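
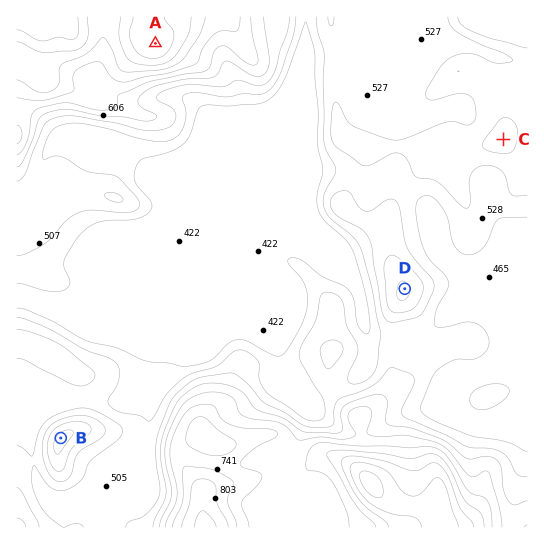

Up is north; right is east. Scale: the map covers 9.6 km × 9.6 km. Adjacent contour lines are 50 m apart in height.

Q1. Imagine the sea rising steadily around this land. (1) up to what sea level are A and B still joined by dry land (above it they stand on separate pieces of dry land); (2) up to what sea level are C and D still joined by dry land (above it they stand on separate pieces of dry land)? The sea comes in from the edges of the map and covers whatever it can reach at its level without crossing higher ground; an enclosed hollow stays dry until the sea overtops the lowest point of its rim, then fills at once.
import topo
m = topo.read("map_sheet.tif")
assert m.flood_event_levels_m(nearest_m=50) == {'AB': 450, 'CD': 550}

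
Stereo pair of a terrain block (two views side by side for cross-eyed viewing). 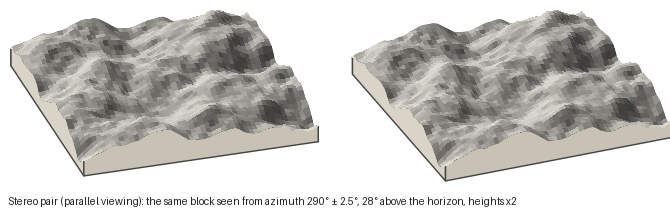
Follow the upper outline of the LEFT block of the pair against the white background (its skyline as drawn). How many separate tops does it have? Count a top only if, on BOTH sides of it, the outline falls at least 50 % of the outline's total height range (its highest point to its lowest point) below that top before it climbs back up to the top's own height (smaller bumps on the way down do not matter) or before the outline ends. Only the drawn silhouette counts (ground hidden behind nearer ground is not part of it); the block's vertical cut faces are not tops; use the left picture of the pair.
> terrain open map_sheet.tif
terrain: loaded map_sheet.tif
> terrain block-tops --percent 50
0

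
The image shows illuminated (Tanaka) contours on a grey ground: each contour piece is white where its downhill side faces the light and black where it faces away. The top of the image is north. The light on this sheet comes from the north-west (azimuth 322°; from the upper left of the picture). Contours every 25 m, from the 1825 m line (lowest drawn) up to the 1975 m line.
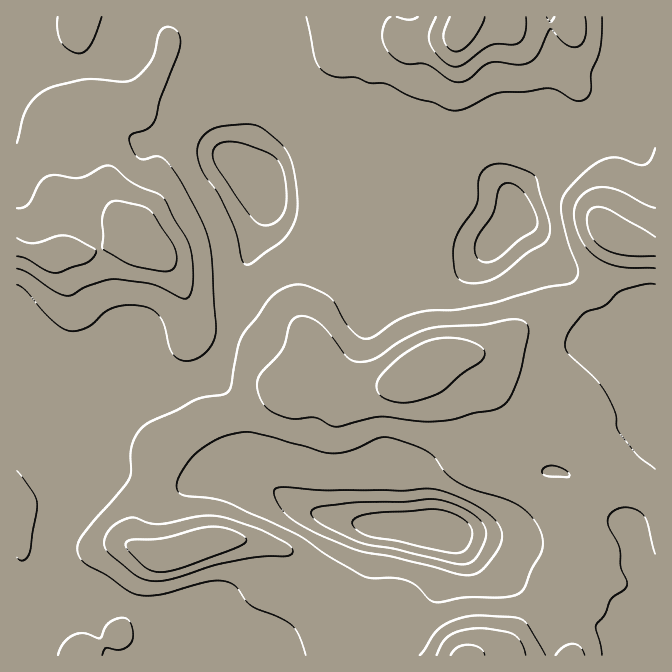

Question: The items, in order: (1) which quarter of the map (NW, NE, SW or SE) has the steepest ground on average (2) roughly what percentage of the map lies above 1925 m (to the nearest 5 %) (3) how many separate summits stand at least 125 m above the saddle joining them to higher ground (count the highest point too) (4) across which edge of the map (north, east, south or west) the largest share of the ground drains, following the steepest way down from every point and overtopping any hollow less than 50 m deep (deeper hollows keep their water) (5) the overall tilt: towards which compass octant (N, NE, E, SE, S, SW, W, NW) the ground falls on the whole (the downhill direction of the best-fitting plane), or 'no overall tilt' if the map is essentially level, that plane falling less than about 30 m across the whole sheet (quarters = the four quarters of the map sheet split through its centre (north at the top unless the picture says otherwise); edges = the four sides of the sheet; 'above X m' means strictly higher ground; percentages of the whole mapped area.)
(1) The steepest ground, on average, is in the south-east quarter.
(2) Ground above 1925 m makes up about 15 % of the sheet.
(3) Counting only tops that stand 125 m proud, the map has 1 summit.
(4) The largest share of the runoff leaves by the northern edge.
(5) On the whole the map has no overall tilt.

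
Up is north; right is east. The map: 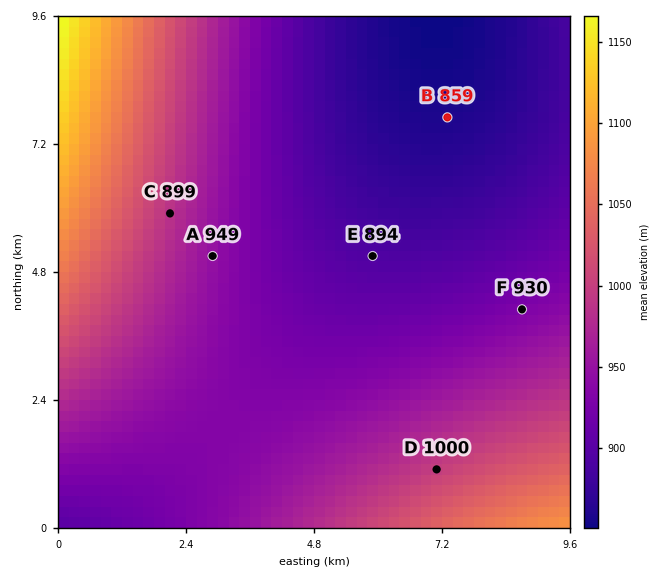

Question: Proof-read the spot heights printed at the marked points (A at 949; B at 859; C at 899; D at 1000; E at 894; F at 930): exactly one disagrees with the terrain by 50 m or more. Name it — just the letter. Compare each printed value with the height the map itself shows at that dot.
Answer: C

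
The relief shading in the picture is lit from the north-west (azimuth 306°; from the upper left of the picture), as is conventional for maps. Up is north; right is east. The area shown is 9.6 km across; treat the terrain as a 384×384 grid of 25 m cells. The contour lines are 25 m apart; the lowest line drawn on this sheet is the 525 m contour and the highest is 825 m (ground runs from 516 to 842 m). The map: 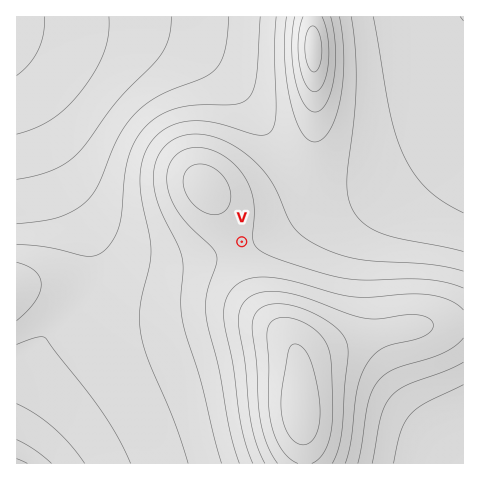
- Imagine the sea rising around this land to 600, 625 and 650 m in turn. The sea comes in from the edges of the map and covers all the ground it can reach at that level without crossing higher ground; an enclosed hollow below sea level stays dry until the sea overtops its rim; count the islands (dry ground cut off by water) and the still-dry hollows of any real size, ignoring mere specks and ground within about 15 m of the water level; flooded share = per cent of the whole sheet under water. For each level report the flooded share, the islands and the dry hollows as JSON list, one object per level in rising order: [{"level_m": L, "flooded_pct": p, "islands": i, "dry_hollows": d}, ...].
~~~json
[{"level_m": 600, "flooded_pct": 15, "islands": 0, "dry_hollows": 0}, {"level_m": 625, "flooded_pct": 30, "islands": 0, "dry_hollows": 0}, {"level_m": 650, "flooded_pct": 49, "islands": 0, "dry_hollows": 0}]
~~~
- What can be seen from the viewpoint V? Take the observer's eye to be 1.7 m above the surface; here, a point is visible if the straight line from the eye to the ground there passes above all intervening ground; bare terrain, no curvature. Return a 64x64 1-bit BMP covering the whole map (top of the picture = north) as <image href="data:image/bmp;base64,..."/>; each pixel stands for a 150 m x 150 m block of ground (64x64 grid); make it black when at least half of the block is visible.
<image width="64" height="64" href="data:image/bmp;base64,Qk0+AgAAAAAAAD4AAAAoAAAAQAAAAEAAAAABAAEAAAAAAAACAAATCwAAEwsAAAIAAAAAAAAA////AAAAAAAAAAAAAAAAAAAAAAAAAAAAAAAAAAAAAAAAAAAAAAAAAAAAAAAAAAAAAAAAAAAAAAAAAAAAAAAAAAAAAAAAAAAAAAAAAAAAAAAAAAAAAAAAAAAAAAAAAAAAAAAAAAAAAAAAAAAAAAAAAAAAAAAAAAAAAAAAAAAAAAAAAAAAAAAAAAAAAAAAAAAAAAAAAAAAAAAAAAAAAAAAAAAAAAAAAAAAAAAAAB+APgAAAAAAP+H/wAAAAAD////gAAAAAf////AAAAAD////8AAAAAf////4AAAAB/////wAAAAH/////AAAAAP////+AAAAA/////4AAAAB/////wAAAAH/////AAAAA8D///8AAAAHwD///wAAAA+AH///AAAAD4AP//8AAAAPAAf//wAAAAQAB///AAAAAAAH//8AAAAAAAf//wAAAAAAB///AAAAAAAPf/8AAAAAAB4//wAAAAAAHB//AAAAAAA8D/8AAAAAADwH/wAAAAAAOAP/AAAAAAB4A/8AAAAAAHgB/wAAAAAAeAD/AAAAAAD4AP8AAAAAAPAAfwAAAAAA8AA/AAAAAADwAD8AAAAAAPAAHwAAAAAA8AAPAAAAAAHgAA8AAAAAAeAABwAAAAAB4AAHAAAAAAHAAAMAAAAAAcAAAQAAAAAAgAABAAAAAACAAAAAAAAAAAAAAA=="/>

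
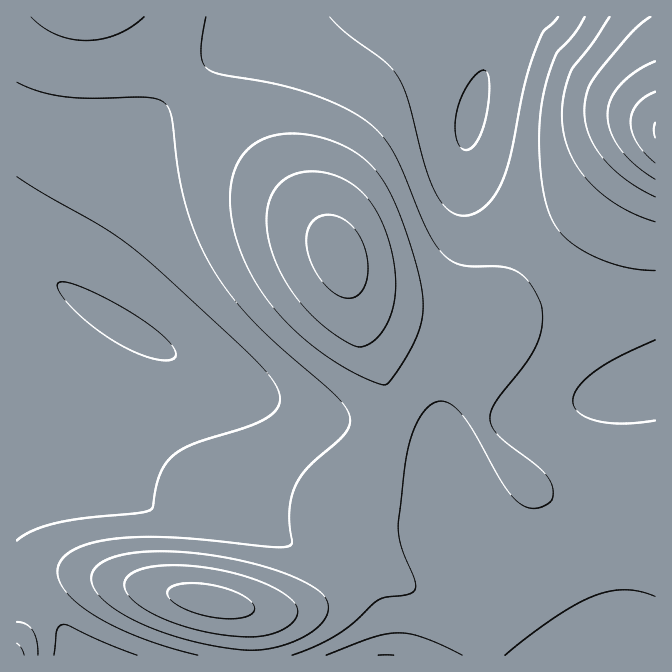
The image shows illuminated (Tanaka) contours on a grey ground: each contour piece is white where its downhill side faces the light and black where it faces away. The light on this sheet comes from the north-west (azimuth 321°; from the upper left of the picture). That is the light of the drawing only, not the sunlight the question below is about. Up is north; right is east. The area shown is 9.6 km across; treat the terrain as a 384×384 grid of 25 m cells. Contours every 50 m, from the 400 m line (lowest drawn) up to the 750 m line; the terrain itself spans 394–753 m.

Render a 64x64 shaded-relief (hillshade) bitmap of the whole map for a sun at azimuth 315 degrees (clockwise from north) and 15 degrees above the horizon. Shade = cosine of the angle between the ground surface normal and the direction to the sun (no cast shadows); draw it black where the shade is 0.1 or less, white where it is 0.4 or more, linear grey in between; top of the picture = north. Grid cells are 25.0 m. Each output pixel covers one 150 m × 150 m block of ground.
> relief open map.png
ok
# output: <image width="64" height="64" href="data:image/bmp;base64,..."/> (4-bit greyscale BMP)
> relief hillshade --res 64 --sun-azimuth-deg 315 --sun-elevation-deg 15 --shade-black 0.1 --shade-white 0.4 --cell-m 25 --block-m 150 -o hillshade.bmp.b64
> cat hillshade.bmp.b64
<image width="64" height="64" href="data:image/bmp;base64,Qk12CAAAAAAAAHYAAAAoAAAAQAAAAEAAAAABAAQAAAAAAAAIAAATCwAAEwsAABAAAAAAAAAAAAAAABEREQAiIiIAMzMzAERERABVVVUAZmZmAHd3dwCIiIgAmZmZAKqqqgC7u7sAzMzMAN3d3QDu7u4A////AEISV3dlVDMiEQAAAAAAAAAAABNFZmd3dmZmZmZnd3d3dCNXdmVUMyIREAAAAAAAAAAAEkVWZmZmZmZmZmZ3d3eXRFZmVUQzIiEREREQAAAAABEjRVZmZmZmZmZmZnd3d7llVmZVVEQzMzMzMzMiERESIzRFVmZmZmZmZmZmd3d3ynZmZmZmVVVVVVVVZlVEQzNERVVmZ3dmZmZmZmZ3d3fKl3d3d3iIiIiIiIiIh3dmVVVWZmd3d3dmZmZmZmd3d7qZmZmZqqqqqqqqqqqpmYh3dmZnd3iHd3dmZmZmZ3d3qqqqu7zMzN3d3czMu7qqmYh3d3d4iIiId3ZmZmZ3d3eqq7zN3e7u7u7u7d3Mu6qZiHd3d4iJmZiHd2ZmZnd3d6q8zd7u//////7u3cy7qpiId3d3iJmZmYh3ZmZmd3d3q7zd7v///////u3cy7qZmIh3d3d4maqpmHd2ZmZ3d3ervN3u7////+7t3Mu6qZmIiHd2ZniJqqqYh3dmZ3d3d6q7zN3e7u7d3cy7qqmZmZiId2ZmZ4maqpiHd2Z3d3d3maqru8zMzLu7qqmZmZmZmIh3ZlVWeJmZmId3d3d3d3iIiZmaqqqqmZmZmZmZmZmZiHdmVVZniZmYh3d3d3d3iIiIiIiIiJmZmZmZmZmZmZmYd2ZVVmeJmZiHd3d3d4iIiIiIiIiIiImZmZmZmZmZmZiHZlVWZ4mZiId3d3eIiIiIiIiIiIiImZmZmZmaqqqqqYdmVVZ3iZmIiHiIiIiIiIiIiIiIiIiZmZmZmqqqqqqql2ZVVneJmYiIiIiIiJmZiIiIiIiIiJmZmZmqqqqqqqqpdlVWeImZiIiIiZmZmZmIiIiIiIiJmZmZqqqqqqqqqqqGVVZ4iZmIiJmZmZmaqoiIiIiIiImZmZqqqqqqqqqqqpdVVniJiIiImZmZmqqqiIiIiIiImZmZmqqqqqqqqqqpl1VWeIiIiIiImZmaqqqIiIiIiIiZmZmqqqqqqqqqqZmHVVZ4iHd3d4iImZmqqoiIiIiIiZmZmqqqqqqqqpmZiIdVVneIZmZnd3iImZmqiIiIiIiZmZmaqqqqqqmZmIh3dlVWd4dlVWZmd3eIiZmIiIiIiJmZmZmqqqmZmZiId3ZlRFZ3iGVVVVZmZ3d4iIiIiIiJmZmZmZmZmZmIiHd2ZlREVneIdURVVVZmZnd3iIiIiImZmZmZmZmYiIiHd2ZlRERWZ4iGREVVVVZmZmeIiIiIiZmZmZmIiIiIh3d2ZlVERFZniIdUVVVVVVZmZoiIiIiIiIiIiIiIiIh3d3ZmVEM0VmeIiGVVVVVWZVVViIiIiIiIiIiIiIiIiId3d2ZUQzRWZ4iIdlVmZmZmZVWIiIiIiIiIiIiIiIiIiHd3ZlQzNFZ3iIiHZmZmZmZmZYiIiIiIiIiIiIiIiIiIiHdmVDM0VneIiId3Znd3ZmZmiIiIiIiHd3d4iIiIiIiIh3ZUMzRWeIiIiHd3d3d3dmaIiIiIh3d3d4iIiJmZmYiHdlQzNFZ4iZiIh3d3d3d3ZoiIiId3d3d4iIiZmZmZmYh2VEM0VniZmYiIh3d3d3d2iIiHd3d3d4iIiZmZmZmZiHZUQzRWeJmZmIiIh3d3d3aIh3d3d3d4iIiZmZqqqpmYdmVDNFZ4mqmZiIiId3d3doh3d3d3d4iIiZmaqqqqqZiHZUREVnmaqpmIiIiHd3d2h3d3d3d4iIiZmaqqqqqqmYdlRERWiaqqqZiIiId3d2aHd3d3d4iIiZmaqqq7uqqph2VURFaJqrqqmYiIh3d3Zod3d3d3iIiJmZqqq7u7uqmYdlREVomru6qZmIiId3dmd3d3d3iIiJmZqqq7u7u6qph2VURWeau7uqmZiIh3dmZ3d3d3iIiImZmqq7u7u7uqmHZlRFZ5q7u7qpmIiHd2ZXd3d3eIiIiZmqqru7u7u6qZh2VVVnirvLu6mZiId3Zld3d3d4iIiJmaqru7u7u7uqmHZVVWeKu8y7qpmIh3dmV3d3d3iIiImZqqu7u7u7u6qYdmVVV4m7zMu6qZiId2ZXd3d3eIiIiZmqq7u7u7u7qpiHZVVWiavMzLuqmYiHdmd3d3d3iIiJmaqru7u7u7uqmYdlVVZ5q8zMy6qZmIiHd3d3d3eIiImZqqq7u7u7uqqZh2ZVVnirzd3MuqqZmZmXd3d3d3iIiZmaqru7u7u6qpmHdlVVaJvM3dzLuqqqqrd3d3d3d4iImZqqq7u7u6qqmYh2ZVVnmrzd3cy7u7vMx3d3d3d3eIiJmaqqqqqqqqmZiHZlVWeKvN3d3MzMzN3nd3d3d3d3iImZmqqqqqqqmZmId2ZVZom83u7d3d3d7ud3d3d3d3d4iJmZqqqqqqmZmYh3ZlVWeaze7u7t3e7u93d3d2Z3d3eIiZmZmqqZmZmZiId2ZVZ4q97u7u7u7u7nd3dmZmZnd3iIiZmZmZmZmZiIh3ZlVnibze//7u7u7ed3d2ZmZmZ3d4iImZmZmZmZmIiHd2ZWZ5rN7////u7d13d2ZmZWZmZ3eIiIiZmZmYiIiIh3ZmZnir3v////7t3Id3ZmVVVVZmd3eIiIiIiIiIiIiHd2ZmeJvO7////u3Mh3dmVVVVVWZnd3iIiIiIiIiIiIh3ZmZnms3v///+7cyId2ZVRERFVWZ3d3iIiIiIiIiIiHd2ZmeJvN7///7tzIh3ZlRENERVVmd3d4iIiIiIiIiIh3ZmZ4ms3e///u3M"/>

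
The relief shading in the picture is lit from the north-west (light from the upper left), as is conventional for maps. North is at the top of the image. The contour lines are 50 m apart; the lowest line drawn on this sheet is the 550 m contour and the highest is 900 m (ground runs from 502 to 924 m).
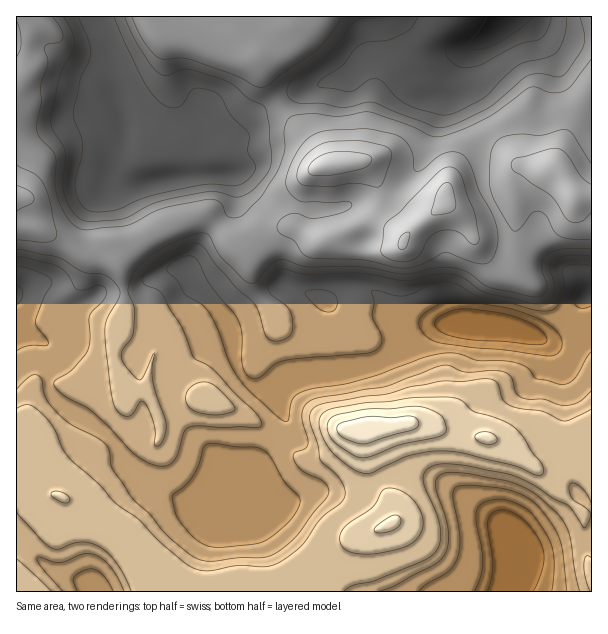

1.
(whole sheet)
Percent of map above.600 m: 95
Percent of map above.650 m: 76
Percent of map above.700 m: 56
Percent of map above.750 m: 41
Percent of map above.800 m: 15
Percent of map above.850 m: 5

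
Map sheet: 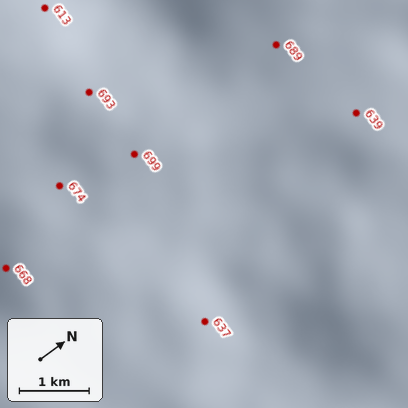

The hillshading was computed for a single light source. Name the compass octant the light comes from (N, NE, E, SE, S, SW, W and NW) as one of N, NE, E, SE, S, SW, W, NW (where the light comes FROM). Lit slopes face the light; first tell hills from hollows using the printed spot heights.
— N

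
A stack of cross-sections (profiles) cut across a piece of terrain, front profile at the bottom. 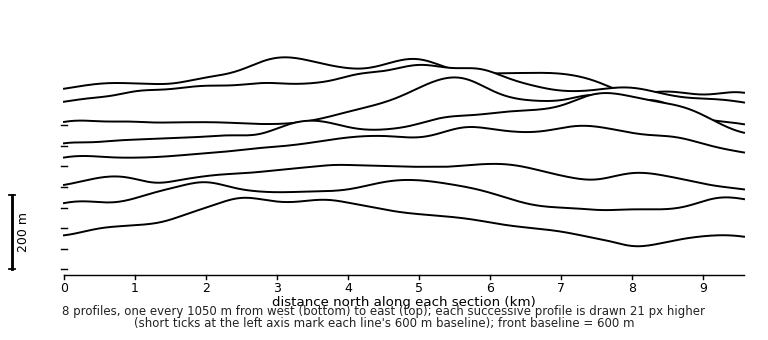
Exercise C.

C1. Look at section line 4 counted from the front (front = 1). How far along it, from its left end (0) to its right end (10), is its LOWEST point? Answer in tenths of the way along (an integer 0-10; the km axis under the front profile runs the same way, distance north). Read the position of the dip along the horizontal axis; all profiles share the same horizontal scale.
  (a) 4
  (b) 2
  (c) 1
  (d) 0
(c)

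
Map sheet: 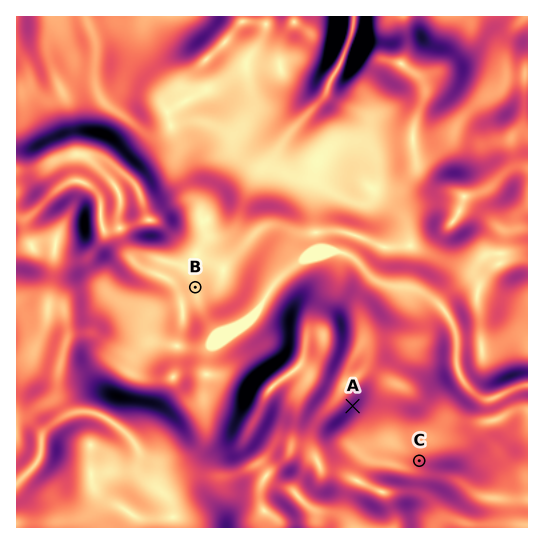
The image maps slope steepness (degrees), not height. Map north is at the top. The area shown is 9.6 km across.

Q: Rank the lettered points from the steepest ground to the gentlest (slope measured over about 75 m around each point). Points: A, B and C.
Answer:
A C B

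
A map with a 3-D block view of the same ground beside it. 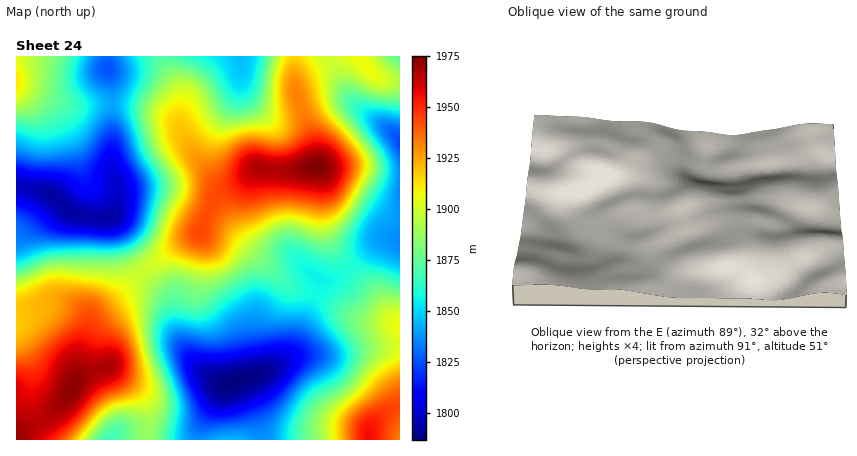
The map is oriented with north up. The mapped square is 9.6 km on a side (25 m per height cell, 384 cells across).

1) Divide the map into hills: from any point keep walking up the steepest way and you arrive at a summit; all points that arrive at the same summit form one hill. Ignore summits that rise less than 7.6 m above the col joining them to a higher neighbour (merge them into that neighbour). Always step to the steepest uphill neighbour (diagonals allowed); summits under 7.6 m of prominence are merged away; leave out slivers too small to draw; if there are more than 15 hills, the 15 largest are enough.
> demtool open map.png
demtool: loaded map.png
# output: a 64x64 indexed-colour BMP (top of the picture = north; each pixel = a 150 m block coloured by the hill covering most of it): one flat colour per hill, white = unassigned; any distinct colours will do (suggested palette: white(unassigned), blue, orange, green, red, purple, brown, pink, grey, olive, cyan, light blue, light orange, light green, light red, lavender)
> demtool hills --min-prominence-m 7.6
<image width="64" height="64" href="data:image/bmp;base64,Qk12CAAAAAAAAHYAAAAoAAAAQAAAAEAAAAABAAQAAAAAAAAIAAATCwAAEwsAABAAAAAAAAAA////ALR3HwAOf/8ALKAsACgn1gC9Z5QAS1aMAMJ34wB/f38AIr28AM++FwDox64AeLv/AIrfmACWmP8A1bDFACIiIiIiIiIiERERERIiEREREREREzMzMzMzMzMzMzMzIiIiIiIiIiIiIiIiIiIiERERERETMzMzMzMzMzMzMzMiIiIiIiIiIiIiIiIiIiIRERERERMzMzMzMzMzMzMzMyIiIiIiIiIiIiIiIiIiIiERERERMzMzMzMzMzMzMzMzIiIiIiIiIiIiIiIiIiIiIhEREREzMzMzMzMzMzMzMzMiIiIiIiIiIiIiIiIiIiIiERERETMzMzMzMzMzMzMzMyIiIiIiIiIiIiIiIiIiIiIhERETMzMzMzMzMzMzMzMzIiIiIiIiIiIiIiIiIiIiIiIRERMzMzMzMzMzMzMzMzMiIiIiIiIiIiIiIiIiIiIiIiERMzMzMzMzMzMzMzMzMyIiIiIiIiIiIiIiIiIiIiIiEREzMzMzMzMzMzMzMzMzIiIiIiIiIiIiIiIiIiIiIhERERMzMzMzMzMzMzMzMzMiIiIiIiIiIiIiIiIiIiIhEREREREzMzMzMzMzMzMzMyIiIiIiIiIiIiIiIiIiIhEREREREREzMzMzMzMzMzMzIiIiIiIiIiIiIiIiIiIhERERERERERMzMzMzMzMzMzMiIiIiIiIiIiIiIiIiIiERERERERERETMzMzMzMzMzMyIiIiIiIiIiIiIiIiIiEREREREREREREzMzMzMzMzMzIiIiIiIiIiIiIiIiIiERERERERERERETMzMzMzMzMzMiIiIiIiIiIiIiIiIiIRERERERERERERMzMzMzMzMzMyIiIiIiIiIiIiIiIiIhERERERERERERETMzMzMzMzMzIiIiIiIiIiIiIiIiIhERERERERERERERMzMzMzMzMzMiIiIiIiIiIiIiIiIiEREREREREREREREzMzMzMzMzMyIiIiIiIiIiIiIiIiIRERERERERERERERMzMzMzMzMzIiIiIiIiIiIiIiIiIhEREREREREREREREzMzMzMzMzMiIiIiIiIiIiIiIiIhERERERERERERERERMzMzMzMzMyIiIiIiIiIiIiIiIiEREREREREREREREREzMzMzMzMzIiIiIiIiIiIiIiIhERERERERERERERERETMzMzMzMzMiIiIiIiIiIiIiIhEREREREREREREREREREzMzMzMzMyIiIiIiIiIiIiIhERERERERERERERERERERETMzMzMzIiIiIiIiIiIiIiERERERERERERERERERERERETMzMzMiIiIiIiIiIiIiEREREREREREREREREREREREREzMzMyIiIiIiIiIiIiERERERERERERERERERERERERERMzMzIiIiIiIiIiIiIRERERERERERERERERERERERERETMzMiIiIiIiIiIiIREREREREREREREREREREREREREREzMyIiIiIiIiIiIhERERERERERERERERERERERERERERERIiIiIiIiIiIiEREREREREREREREREREREREREREREREiIiIiIiIiIiERERERERERERERERERERERERERERERESIiIiIiIiIiERERERERERERERERERERERERERERERERIiIiIiJEREQREREREREREREREREREREREREREREREREiIiIiRERERBERERERERERERERERERERERERERERERESIiIiREREREQRERERERERERERERERERERERERERERERIiIiRERERERBEREREREREREREREREREREREREREREREiIkREREREREEREREREREREREREREREREREREREREREUREREREREREQRERERERERERERERERERERERERERERERREREREREREQRERERERERERERERERERERERERERERERFERERERERERBEREREREREREREREREREREREREREREREUREREREREREERERERERERERERERERERERERERERERERREREREREREQRERERERERERERERERERERERERERERERFERERERERERBEREREREREREREREREREREREREREREREUREREREREREERERERERERERERERERERERERERERERERREREREREREQRERERERERERERERERERERERERERERERFERERERERERBEREREREREREREREREREREREREREREREUREREREREREERERERERERERERERERERERERERERERERREREREREREQRERERERERERERERERERERERERERERERFERERERERERBEREREREREREREREREREREREREREREREUREREREREREERERERERERERERERERERERERERERERERREREREREREQRERERERERERERERERERERERERERERERFERERERERERBEREREREREREREREREREREREREREREREUREREREREREERERERERERERERERERERERERERERERERREREREREREQRERERERERERERERERERERERERERERERFERERERERERBEREREREREREREREREREREREREREREREUREREREREREERERERERERERERERERERERERERERERERREREREREREERERERERERERERERERERERERERERERERFEREREREREQREREREREREREREREREREREREREREREREURERERERERBERERERERERERERERERERERERERERERER"/>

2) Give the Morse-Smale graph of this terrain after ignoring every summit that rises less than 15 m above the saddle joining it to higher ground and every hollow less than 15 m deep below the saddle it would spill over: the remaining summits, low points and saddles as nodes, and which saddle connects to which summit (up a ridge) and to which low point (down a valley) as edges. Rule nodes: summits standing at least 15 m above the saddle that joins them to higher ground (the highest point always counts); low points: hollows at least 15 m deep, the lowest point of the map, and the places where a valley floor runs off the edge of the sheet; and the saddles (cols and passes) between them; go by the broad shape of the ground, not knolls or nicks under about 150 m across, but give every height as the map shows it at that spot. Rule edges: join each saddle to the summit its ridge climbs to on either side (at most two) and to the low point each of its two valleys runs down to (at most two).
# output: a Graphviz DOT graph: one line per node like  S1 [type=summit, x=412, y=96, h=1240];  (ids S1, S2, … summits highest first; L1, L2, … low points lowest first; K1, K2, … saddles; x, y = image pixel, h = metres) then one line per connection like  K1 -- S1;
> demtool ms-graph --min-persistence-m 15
graph terrain {
  S1 [type=summit, x=316, y=166, h=1975];
  S2 [type=summit, x=72, y=388, h=1973];
  S3 [type=summit, x=368, y=436, h=1956];
  S4 [type=summit, x=16, y=82, h=1913];
  L1 [type=low, x=232, y=384, h=1787];
  L2 [type=low, x=64, y=206, h=1793];
  L3 [type=low, x=400, y=140, h=1824];
  L4 [type=low, x=242, y=58, h=1845];
  L5 [type=low, x=110, y=438, h=1867];
  L6 [type=low, x=398, y=56, h=1873];
  K1 [type=saddle, x=142, y=272, h=1899];
  K2 [type=saddle, x=400, y=80, h=1893];
  K3 [type=saddle, x=146, y=436, h=1887];
  K4 [type=saddle, x=164, y=56, h=1872];
  K5 [type=saddle, x=350, y=268, h=1861];
  K6 [type=saddle, x=112, y=104, h=1842];
  K1 -- S1;
  K1 -- S2;
  K1 -- L1;
  K1 -- L2;
  K2 -- S1;
  K2 -- L3;
  K2 -- L6;
  K3 -- S1;
  K3 -- S2;
  K3 -- L1;
  K3 -- L5;
  K4 -- S1;
  K4 -- L2;
  K4 -- L4;
  K5 -- S1;
  K5 -- S3;
  K5 -- L1;
  K5 -- L3;
  K6 -- S1;
  K6 -- S4;
  K6 -- L2;
}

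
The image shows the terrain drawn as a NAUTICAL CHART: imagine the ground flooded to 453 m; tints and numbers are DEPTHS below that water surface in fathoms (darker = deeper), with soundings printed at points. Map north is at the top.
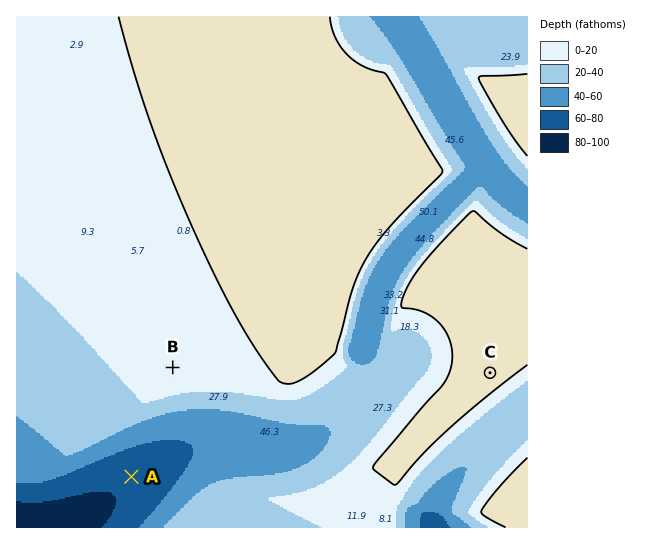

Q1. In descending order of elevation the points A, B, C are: C B A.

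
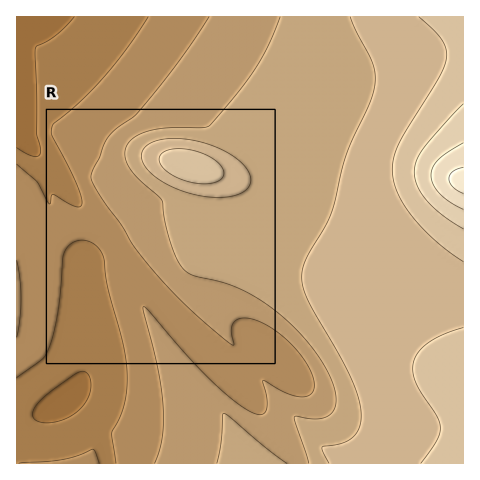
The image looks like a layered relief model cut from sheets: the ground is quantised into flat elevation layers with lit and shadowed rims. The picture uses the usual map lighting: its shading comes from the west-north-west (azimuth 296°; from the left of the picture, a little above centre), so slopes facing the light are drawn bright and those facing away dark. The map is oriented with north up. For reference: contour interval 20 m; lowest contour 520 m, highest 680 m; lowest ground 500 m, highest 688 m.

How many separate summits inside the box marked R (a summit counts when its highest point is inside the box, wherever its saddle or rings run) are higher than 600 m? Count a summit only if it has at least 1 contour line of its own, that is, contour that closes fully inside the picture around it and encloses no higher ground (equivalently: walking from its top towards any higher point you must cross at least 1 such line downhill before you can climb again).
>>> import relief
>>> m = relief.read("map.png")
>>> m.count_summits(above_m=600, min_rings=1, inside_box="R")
1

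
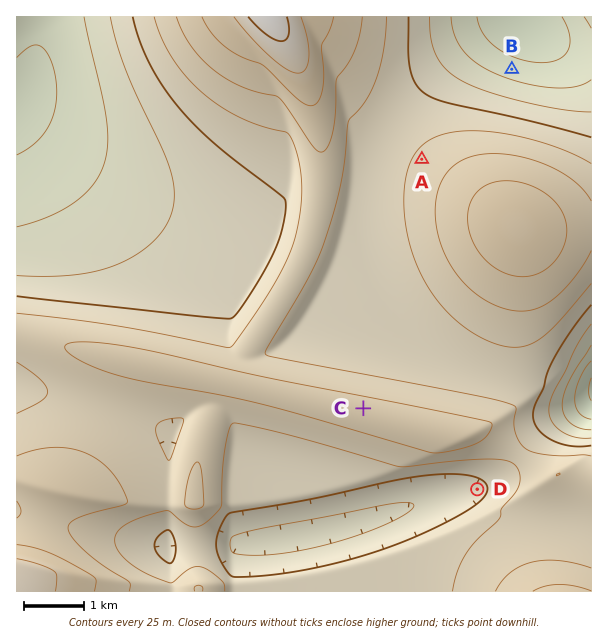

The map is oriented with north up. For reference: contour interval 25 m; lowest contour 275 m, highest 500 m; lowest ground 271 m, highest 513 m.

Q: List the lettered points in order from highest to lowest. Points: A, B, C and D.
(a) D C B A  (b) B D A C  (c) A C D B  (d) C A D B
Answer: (d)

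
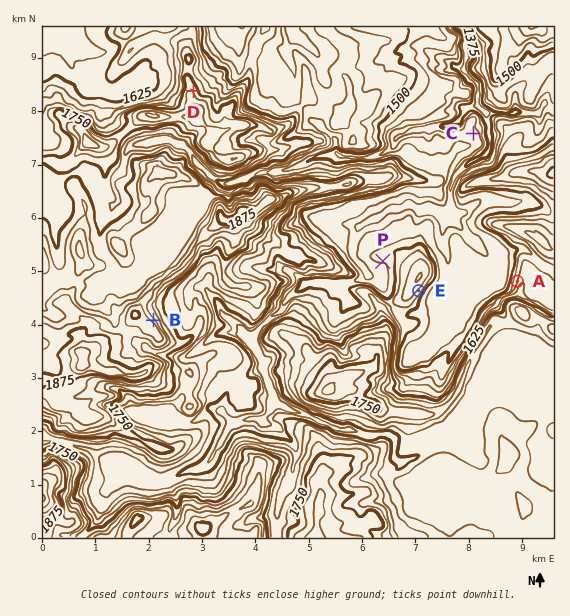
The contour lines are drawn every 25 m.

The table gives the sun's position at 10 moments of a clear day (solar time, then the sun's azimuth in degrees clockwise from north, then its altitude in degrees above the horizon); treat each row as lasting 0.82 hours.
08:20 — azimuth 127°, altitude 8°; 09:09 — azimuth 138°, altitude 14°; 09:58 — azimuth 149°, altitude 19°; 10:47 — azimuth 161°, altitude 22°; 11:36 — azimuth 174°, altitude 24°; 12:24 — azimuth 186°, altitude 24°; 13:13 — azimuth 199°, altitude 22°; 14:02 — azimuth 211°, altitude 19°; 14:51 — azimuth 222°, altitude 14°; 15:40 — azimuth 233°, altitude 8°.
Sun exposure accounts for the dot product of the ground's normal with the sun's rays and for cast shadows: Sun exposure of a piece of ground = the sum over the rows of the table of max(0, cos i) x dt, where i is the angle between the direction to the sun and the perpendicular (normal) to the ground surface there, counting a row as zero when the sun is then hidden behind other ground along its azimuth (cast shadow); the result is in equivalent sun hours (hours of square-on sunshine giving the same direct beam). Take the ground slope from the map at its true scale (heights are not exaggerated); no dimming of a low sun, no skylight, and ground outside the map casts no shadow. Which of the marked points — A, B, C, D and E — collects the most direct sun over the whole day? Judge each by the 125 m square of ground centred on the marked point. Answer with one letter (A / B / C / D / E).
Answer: E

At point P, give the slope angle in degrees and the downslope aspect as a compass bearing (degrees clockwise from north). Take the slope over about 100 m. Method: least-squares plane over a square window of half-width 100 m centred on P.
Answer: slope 6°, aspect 196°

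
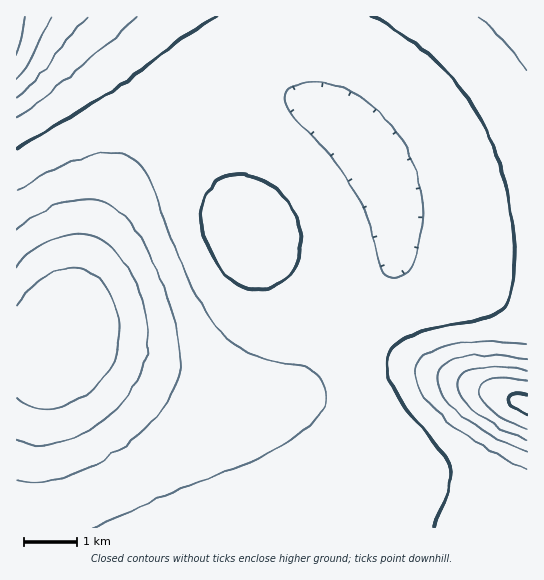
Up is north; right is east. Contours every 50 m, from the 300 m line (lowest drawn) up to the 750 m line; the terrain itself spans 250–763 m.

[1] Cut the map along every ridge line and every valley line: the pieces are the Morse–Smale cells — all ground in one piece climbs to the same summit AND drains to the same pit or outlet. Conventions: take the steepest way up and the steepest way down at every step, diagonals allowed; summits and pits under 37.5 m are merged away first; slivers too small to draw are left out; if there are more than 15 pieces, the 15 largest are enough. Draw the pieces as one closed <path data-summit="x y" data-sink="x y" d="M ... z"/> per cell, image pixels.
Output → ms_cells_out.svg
<path data-summit="527 405" data-sink="62 338" d="M397 232l-1 22-7 17-45 48-37 60-9 9-16 8-24 4-15 0-44-8-40-13-94-40-19 9-29 3-1 176 511 1 1-265-50-2-55-8-21-9z"/><path data-summit="249 233" data-sink="62 338" d="M273 93l-32 2-38 12-30 18-33 32-23 32-20 41-16 45-18 60 0 4 96 40 63 18 21 3 34-3 17-6 13-12 37-60 45-48 7-17 0-28-4-23-9-26-12-22-15-18-17-16-17-12-28-12z"/><path data-summit="17 17" data-sink="62 338" d="M291 16l-275 1 1 334 29-3 12-5 5-5 28-91 16-38 28-46 31-32 37-24 38-12 32-2 39 10-9-8-8-17-3-21z"/><path data-summit="527 17" data-sink="62 338" d="M527 16l-235 1 0 40 4 26 11 17 31 20 30 31 11 18 9 21 7 25 2 22 9 10 17 6 31 6 45 4 29-1z"/>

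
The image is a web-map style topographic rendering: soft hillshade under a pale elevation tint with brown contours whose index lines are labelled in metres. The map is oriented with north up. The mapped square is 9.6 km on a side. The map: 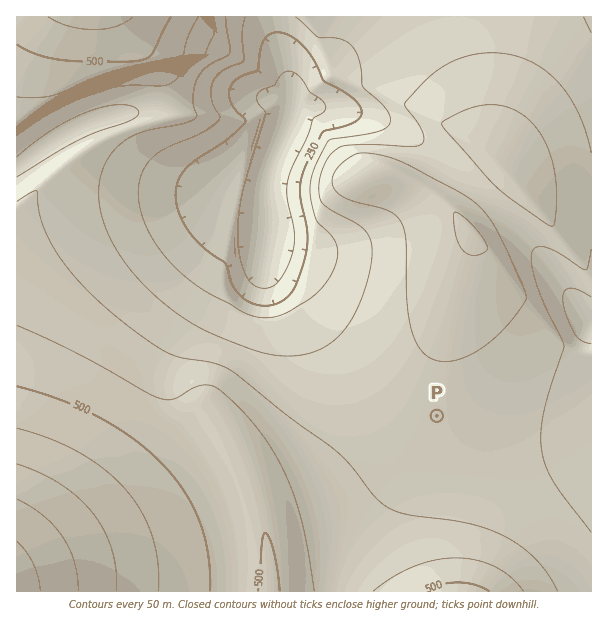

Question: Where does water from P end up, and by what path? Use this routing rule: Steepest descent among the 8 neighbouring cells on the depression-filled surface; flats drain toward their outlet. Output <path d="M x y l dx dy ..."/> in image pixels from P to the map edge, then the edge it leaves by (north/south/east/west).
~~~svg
<path d="M437 416l21 21 133 0"/>
exit: east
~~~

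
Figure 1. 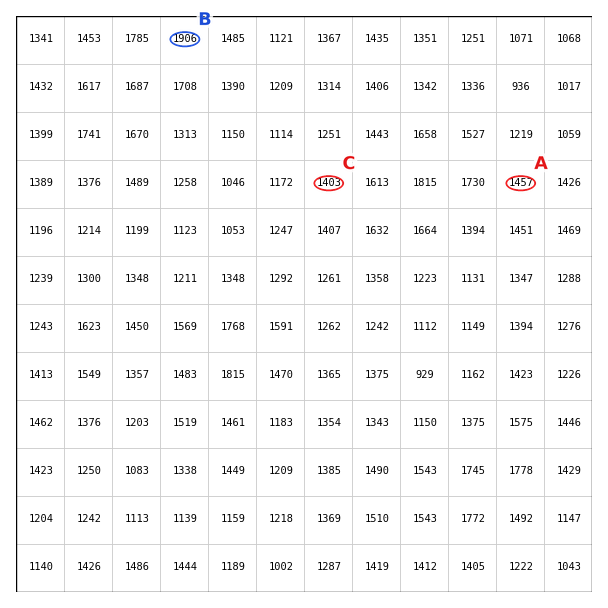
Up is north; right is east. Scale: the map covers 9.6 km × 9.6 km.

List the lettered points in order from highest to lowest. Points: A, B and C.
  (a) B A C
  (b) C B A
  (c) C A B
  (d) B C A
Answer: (a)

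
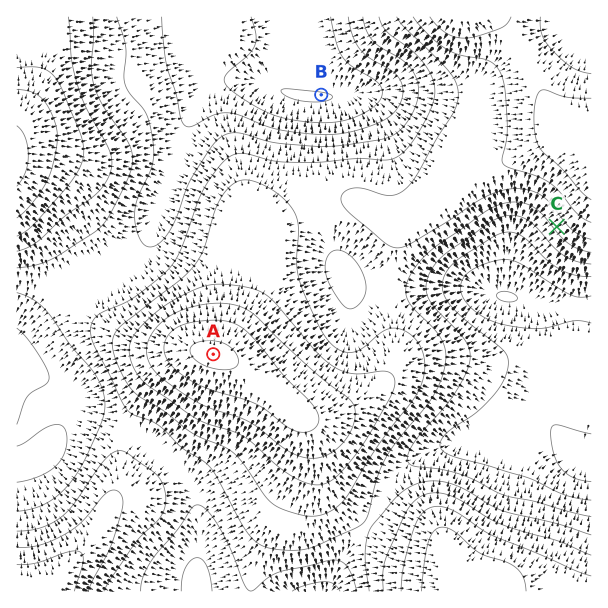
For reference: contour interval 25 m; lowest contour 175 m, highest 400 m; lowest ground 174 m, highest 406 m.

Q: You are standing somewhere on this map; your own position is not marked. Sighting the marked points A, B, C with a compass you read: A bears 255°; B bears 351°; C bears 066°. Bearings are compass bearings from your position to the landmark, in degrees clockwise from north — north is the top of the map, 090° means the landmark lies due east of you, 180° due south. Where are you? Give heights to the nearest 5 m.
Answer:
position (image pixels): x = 356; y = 316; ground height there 280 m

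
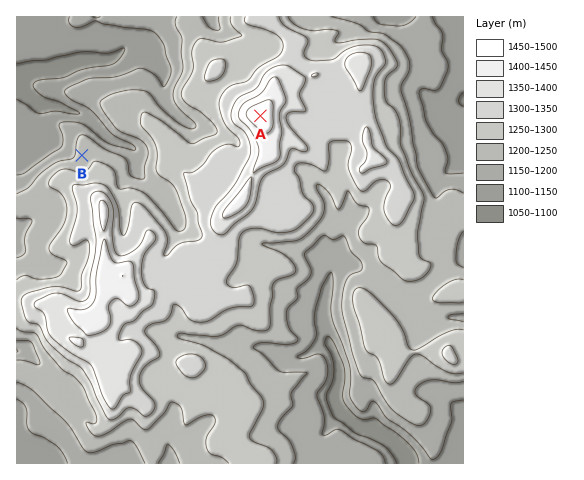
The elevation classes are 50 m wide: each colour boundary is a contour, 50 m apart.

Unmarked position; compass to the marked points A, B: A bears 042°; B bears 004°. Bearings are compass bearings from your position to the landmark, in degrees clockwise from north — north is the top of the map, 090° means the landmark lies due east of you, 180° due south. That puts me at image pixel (70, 327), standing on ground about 1390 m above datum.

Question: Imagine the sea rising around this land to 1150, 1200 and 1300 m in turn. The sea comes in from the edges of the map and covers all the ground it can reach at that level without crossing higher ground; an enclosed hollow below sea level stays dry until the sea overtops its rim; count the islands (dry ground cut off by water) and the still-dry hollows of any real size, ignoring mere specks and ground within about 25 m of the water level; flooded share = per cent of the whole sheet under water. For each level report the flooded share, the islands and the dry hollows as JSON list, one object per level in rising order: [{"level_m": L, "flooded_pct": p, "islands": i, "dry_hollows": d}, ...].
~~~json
[{"level_m": 1150, "flooded_pct": 13, "islands": 0, "dry_hollows": 0}, {"level_m": 1200, "flooded_pct": 29, "islands": 0, "dry_hollows": 0}, {"level_m": 1300, "flooded_pct": 74, "islands": 0, "dry_hollows": 0}]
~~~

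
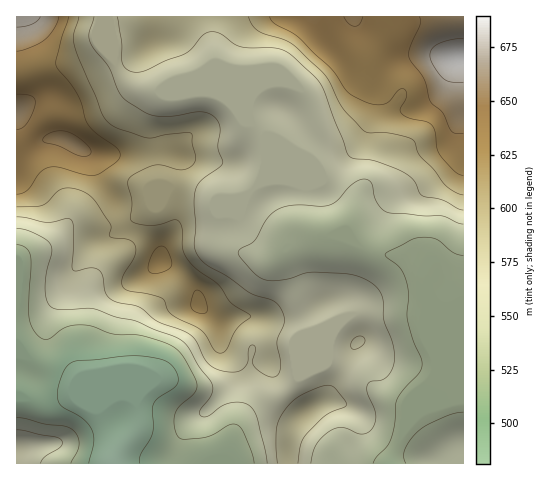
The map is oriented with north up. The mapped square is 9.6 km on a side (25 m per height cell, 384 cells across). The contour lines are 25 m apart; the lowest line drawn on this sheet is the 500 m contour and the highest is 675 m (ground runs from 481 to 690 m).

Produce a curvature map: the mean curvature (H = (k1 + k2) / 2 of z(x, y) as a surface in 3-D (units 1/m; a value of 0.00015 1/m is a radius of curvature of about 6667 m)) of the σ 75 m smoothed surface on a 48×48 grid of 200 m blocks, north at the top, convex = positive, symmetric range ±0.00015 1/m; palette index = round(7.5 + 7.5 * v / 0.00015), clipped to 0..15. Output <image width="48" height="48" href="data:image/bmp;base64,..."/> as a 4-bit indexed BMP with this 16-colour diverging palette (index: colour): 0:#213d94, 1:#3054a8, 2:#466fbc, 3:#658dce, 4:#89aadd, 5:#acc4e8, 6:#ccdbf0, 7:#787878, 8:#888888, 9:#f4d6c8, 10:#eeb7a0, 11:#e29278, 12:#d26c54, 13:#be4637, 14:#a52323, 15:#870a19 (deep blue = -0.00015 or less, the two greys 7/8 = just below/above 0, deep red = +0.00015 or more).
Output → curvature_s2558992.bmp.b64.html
<image width="48" height="48" href="data:image/bmp;base64,Qk32BAAAAAAAAHYAAAAoAAAAMAAAADAAAAABAAQAAAAAAIAEAAATCwAAEwsAABAAAAAAAAAAlD0hAKhUMAC8b0YAzo1lAN2qiQDoxKwA8NvMAHh4eACIiIgAyNb0AKC37gB4kuIAVGzSADdGvgAjI6UAGQqHALhCFXUyNqu8uXd3dkAq/5I1aLgzWN/aiP3N7thVRHmZqXZmZjFL/5ITWbhlVpu6qf////hWZDVnmWVVVDR77qQRSJqXRGeKvNua38dXmEJGm4iFMiWrvMlBJHu3RFZnrIYxSHVYqmNWnN7oISaarf6DJJ7XRWZleEMiNUNWm3V4nf/8UjeXff/ZnP+3RXdlVjNWZDZ3eGWIiaz+lmd0N+/+3tlkNHd3ZkaIY2d3d3ZWUyN7uoZVMlm7qGNFQ1d3d2m5dGd3d3dkIAA2mqdpgyWKl0NqdEZ3d5u5dUZnd3dkIAR3eZedtFNHmVONpmZnd4h3ZVRDMzRUEDnuuGe/sndjenSOt4hnd2V4dWiHZVZTAEv/+EWvknd1fKedt3dnd1WbhmiZh2MgAUjf9gJ7Und1fdzNpVV3dzardEZ3d0IjMzSf9AFpUWd2W+7bhUV3d0i6YzNGd1WKl2e/+DashVVnRqyoVEZ3eDi7hVRGiGff/v7u7c7/p5l0VFeHQ1d3dye8uqhol1a+zv/amr3+hHvKZWipVGd3dxWs3LmKymV3R9/aZWeadFrMuqzKdWd3dxWc3Jdp79mFE7/9hmZnhmiqu83Kdmd4hySL3JU1r/+3Rt/8h3VFiJqqq7uYdmd4hyN63aZEWd/8q/x1VWQjWKqZmZdmZnd3iCN4m7hUMkr//aMANVQyNXdlVlRFZ3d3dwJFV6qHQQXv6TABRVd0NWVEVVRFZ4d3dxI0NZzcpkW/6TAUZnmVV3ZWZlVmZmZlZyNVRYvLupib7oM2mJqVR3ZWd1eZZERDWDWJZVZ4d4dVr7VHmJqUNFRERFiqdCMySUe7dDNYl2UzfbQld4qmNEVmU0eqlmhzW6rLcyNq23RVfbMWd3m6iIq8lDeaqs6lbuy5UiN87HR3fKMUZmesu7vOxkeZis2VffuHU0abp0RneZMTVlZ4iIiKpzVmZ4dnvullVXmYQjNEV4VEeXVnd3d2mDEkVVM437lUVpqXVWZlesuYrLZnd3dlmmI2ZlRIzJl1WM7t3KqZvv2onMdXd3dWm6iKqZiKyXq4i////KqJrLl1WKdXd2ZnibuZmYid2FjN3/65mIiJmZl1NHdndnh2Vqt1VUJM6HV73bhVVneczN7qZGdmZ5hUVpp0RCAJ6sY0Z3ZDNYeJq+/8dGZmiaczZ4mZqpQX3OpDSKhUNodUNHu5VHaJq5UieZmqvNyHq+yGndllVnYyESRUR3abynQSncupdnu5h6u73rdnZVQ0ZURFd3Z5l1ICz8qpUia7hmecy4VoUzM0d3d3d3dmZTAE76eZUQObmERYiHZ3RGdTNGd3d3d3dAAH/oZ5cySLqVM1Z4d2NruEM0RnZURVIAON+3Zpl2i9y3RGiIdTRt/JeIYzRVQgADr/2GVoqZzu3JdniGQVVL/8zLdDaZdRAY/9lmZnh3vtzcuphCAnVYzsu6dEerqGV7/Zd4h2ZViZmc3upSAnV2m4eJdmiZm8zN2naLl2ZVZlVZvv/IYmVleXV4h4mHnf/tuGashWZmZDMw=="/>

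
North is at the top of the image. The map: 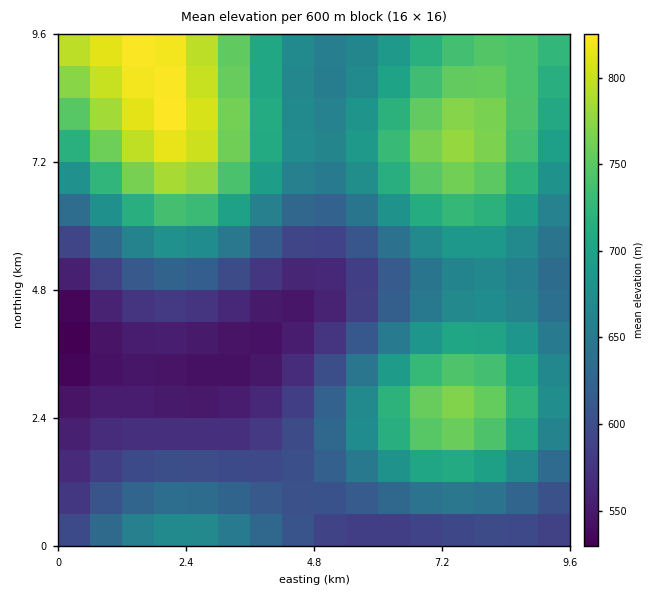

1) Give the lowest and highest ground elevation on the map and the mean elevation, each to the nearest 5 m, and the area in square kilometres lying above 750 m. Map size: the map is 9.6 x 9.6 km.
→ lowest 520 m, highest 825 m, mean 660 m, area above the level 14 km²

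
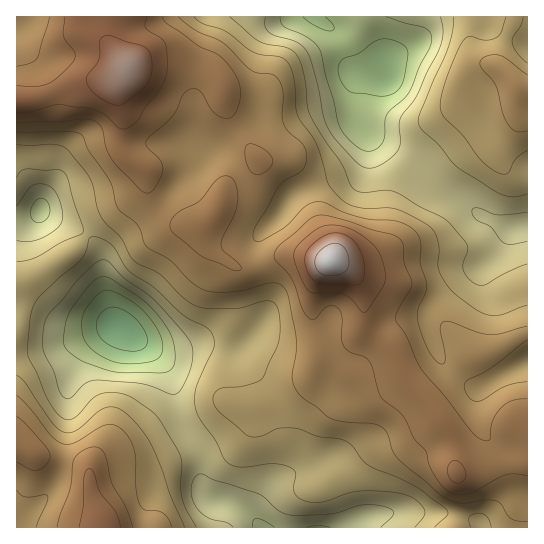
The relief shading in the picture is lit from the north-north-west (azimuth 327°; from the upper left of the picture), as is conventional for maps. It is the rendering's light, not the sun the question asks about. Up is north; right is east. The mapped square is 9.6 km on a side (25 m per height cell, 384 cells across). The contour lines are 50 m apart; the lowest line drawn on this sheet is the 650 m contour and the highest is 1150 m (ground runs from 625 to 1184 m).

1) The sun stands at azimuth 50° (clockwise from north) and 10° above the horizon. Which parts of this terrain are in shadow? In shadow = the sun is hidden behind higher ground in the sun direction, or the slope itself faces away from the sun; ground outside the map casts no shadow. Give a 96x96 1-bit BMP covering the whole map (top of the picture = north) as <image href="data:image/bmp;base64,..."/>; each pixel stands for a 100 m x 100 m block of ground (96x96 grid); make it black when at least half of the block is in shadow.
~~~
<image width="96" height="96" href="data:image/bmp;base64,Qk2+BAAAAAAAAD4AAAAoAAAAYAAAAGAAAAABAAEAAAAAAIAEAAATCwAAEwsAAAIAAAAAAAAA////AAAAAAAAAAAAAAAAAADAAAAAAAAAAAAAAAP8AAAAAAAAAAAAAAf/gAAAAAAAAAAAAAf/4AAAAAAAAAAAAAf/8AAAAAAAAAAAAAf/8AAAAAAAAAAAAAP/8AAAAAAAAAAAAAP/4AAAAAAAAAAAAAH/wAAAAAAAAAAAAAH/gAAAAAAAAAAAAAH/AAAAAAAAAAAAAADgAAAAAAAAAAAAAAAAAAAAAAAAAAAAAAAAAAAAAAAAAAAAAAAAAAAAAAAAAAAAAAAAAAAAAAAAAAAAAAAAAAAAAAAAAAAAAAAAAAAAAAAAAAAAAAAAAAAAAAAAAAAAAAAAAAAAAAAAAAAAAAAAAAAAAAAAAAAAAAAAAAAAAAAAAAAAAAAAAAAAAAAAAAAAAAAAAAAAAAAAAAAAAAAAAAAAAAAAAAAAAAAAAAAAAAAAAAAAAAAAAAAAAAAAAAAAAAAAAAAAAAAAAAAAAAAAAAAAAAAAAAAAAAAAAAAAAAAAAAAAAAAAAAAAAAAAAAAAAAAAAAAAAADAAAAAAAAAAAAAAAf8AAAAAAAAAAAAAB/8AAAAAAAAAAAAAD/+AAAAAAAAAAAAAH/+AAAAAAAAAAAAAP//AA/4AAAAAAAAAf//gA/4AAAAAAAAAf//gA/4AAAAAAAAA///gA/8AAAAAAAAA///AAf8DgAAAAAAA///AAf8PgAAAAAAA///AAP//gAAAAAAA//+AAH//gAAAAAAA//8AAH//AAAAAAAA//AAAD/8AAAAAAAAf8AAAB/4AAAAAAAAf8AAAA/gAAAAAAAAf4AAAA/AAAAAAAAAP4AAAAOAAAAAAAAAPwAAAAAAAAAAAAAAPwAAAAAAAAAAAAAAPgAAAAAAAAAAAAAAfAAAAAAAAAAAAAAAfAAAAAAAAAAAAAAAeAAAAAAAAAAAAAAAIAAAAAAAAAAAAADAAAAAAAAAAAAAAAHwAAAAAAAAAAAAAAPwAAAAAAAAAAAAAAPwAAAAAAAAAAAAAAHgAAAAAAAAAAAAAAHgAAAAAAAAAAAAAAGBAAAAAAAAAAAAIAAD8AAAAAAAAAAAAAAP/AAAAAAAAAAAAAAf/AAAAAAAAAAAAAAf+AAAAAAAAAAAAAAOcAAAAAAAAAAAAAAAIAAAAAAAAAAAAAAAAAAAAAAAAAAAAAAAAAAAAAAAAAAAAAAHwAAAAAAAAAAAAAAH8AAAAAAAAAAAACAH8AAAAAAAAAAAACAD+AAAAAAAAAAAAAAD8AAAAAAAAAAAAAAB8AAAAAAAAAAAAAAA4AAAAAAAAAAAAAAAAAAAAAAAAAAAAAAAAAAAAAAAAAAAAAAAAAAAAAAAAAAAAAAAAAAAAAAAAAAAAAAAAAAAAAAAAAAAAAAAAAAAAAAAAAAAAAAAAAAAAAAAAAAAAAAAAAAAAAAAAAAAAAAAAAAAAAAAAAAAAAAAAAAAAAAAAAAAAAAAAAAAAAAAAAHgAAAAAAAAAAAAAAHgAAAAAAAAAAAAAAHwAAAAAAAAAAAAAADwAAAAAAAAAAAAAABwAAAAAAAAAAAAAAAgAA="/>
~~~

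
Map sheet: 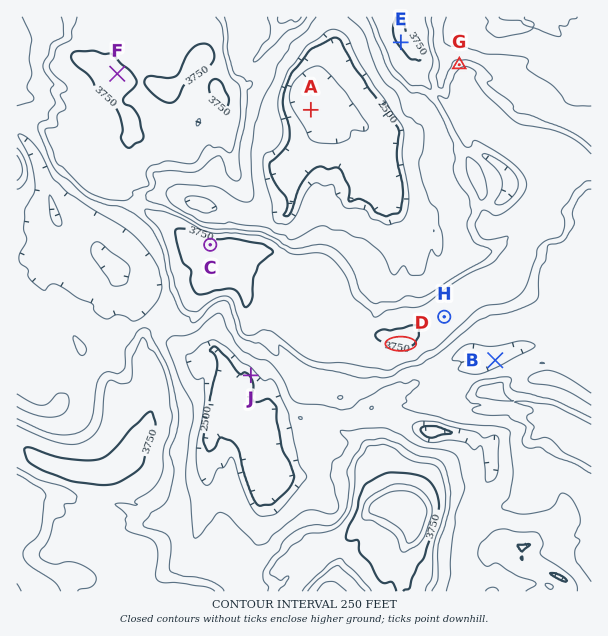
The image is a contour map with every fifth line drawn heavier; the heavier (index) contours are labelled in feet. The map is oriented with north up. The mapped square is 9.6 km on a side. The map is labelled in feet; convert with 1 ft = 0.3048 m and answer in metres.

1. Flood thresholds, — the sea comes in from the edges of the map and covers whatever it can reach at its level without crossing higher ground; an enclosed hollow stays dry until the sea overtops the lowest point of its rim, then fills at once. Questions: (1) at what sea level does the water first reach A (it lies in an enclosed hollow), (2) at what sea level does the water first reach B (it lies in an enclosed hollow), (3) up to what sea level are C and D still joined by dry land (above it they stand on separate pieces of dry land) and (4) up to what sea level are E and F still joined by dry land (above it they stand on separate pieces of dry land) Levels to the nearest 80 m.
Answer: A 880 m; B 960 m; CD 1120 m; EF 1040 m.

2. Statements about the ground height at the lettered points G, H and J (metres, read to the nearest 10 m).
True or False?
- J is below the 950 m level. True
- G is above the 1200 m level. False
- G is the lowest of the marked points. False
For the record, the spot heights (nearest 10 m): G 1030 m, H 1100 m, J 760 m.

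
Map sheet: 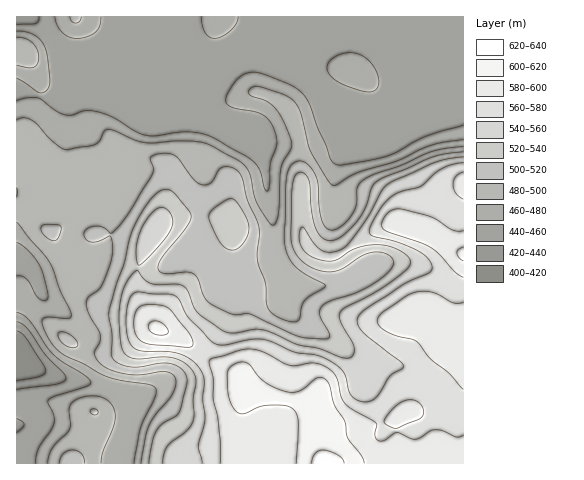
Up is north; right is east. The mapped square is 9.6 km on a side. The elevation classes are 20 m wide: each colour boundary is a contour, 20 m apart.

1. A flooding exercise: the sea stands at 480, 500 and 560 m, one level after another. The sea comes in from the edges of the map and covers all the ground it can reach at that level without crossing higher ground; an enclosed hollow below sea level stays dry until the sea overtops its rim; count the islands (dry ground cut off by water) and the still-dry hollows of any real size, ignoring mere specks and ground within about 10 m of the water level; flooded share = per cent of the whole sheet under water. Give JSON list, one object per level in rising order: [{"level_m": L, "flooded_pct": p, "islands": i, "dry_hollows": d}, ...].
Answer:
[{"level_m": 480, "flooded_pct": 37, "islands": 0, "dry_hollows": 0}, {"level_m": 500, "flooded_pct": 53, "islands": 0, "dry_hollows": 0}, {"level_m": 560, "flooded_pct": 78, "islands": 0, "dry_hollows": 0}]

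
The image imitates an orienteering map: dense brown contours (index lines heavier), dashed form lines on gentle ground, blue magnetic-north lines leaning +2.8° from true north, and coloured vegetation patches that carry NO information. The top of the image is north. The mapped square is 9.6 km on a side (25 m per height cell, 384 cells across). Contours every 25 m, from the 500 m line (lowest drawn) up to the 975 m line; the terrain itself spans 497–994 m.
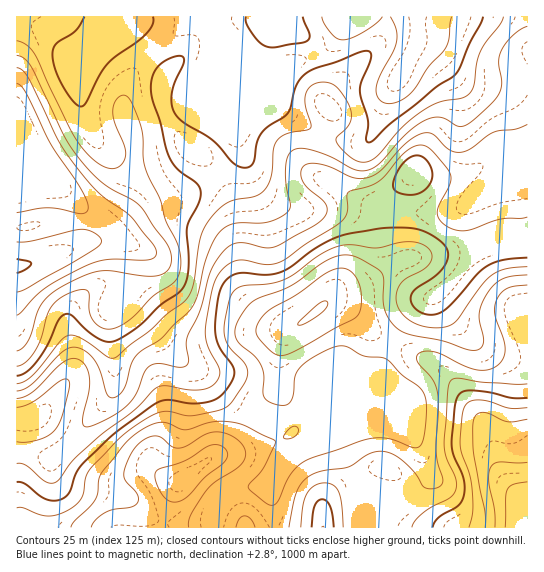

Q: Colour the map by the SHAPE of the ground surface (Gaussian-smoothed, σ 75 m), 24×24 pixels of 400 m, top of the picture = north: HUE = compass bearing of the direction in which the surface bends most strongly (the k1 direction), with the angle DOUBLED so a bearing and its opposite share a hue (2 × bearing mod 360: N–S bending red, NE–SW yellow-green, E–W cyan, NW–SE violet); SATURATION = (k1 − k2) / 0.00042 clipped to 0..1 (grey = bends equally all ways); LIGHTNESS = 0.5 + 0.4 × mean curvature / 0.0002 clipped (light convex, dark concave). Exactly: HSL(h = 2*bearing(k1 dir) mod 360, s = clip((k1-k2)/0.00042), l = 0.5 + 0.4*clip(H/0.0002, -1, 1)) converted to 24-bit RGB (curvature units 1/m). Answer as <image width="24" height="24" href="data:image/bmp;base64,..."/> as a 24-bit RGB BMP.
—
<image width="24" height="24" href="data:image/bmp;base64,Qk32BgAAAAAAADYAAAAoAAAAGAAAABgAAAABABgAAAAAAMAGAAATCwAAEwsAAAAAAAAAAAAAjL2zPXvnTU/nz5/axZ2xnV6trUNO27ofLXApIk92ydu4alC4Gg1uw7F6///MIgpwbm2APJiaQpXLlKzdxYXhYhh2mrdR1duTq9acJS5iSx48rXorzI4rXzUvpUxX7MSxfrk8BywZYa0ZdDU9ETRbnNzC+OjThAylelpagXVCH4opHmkuLgkgxx1Rj+GMpdKt2LleHBQ0JC+sxbfe4JzctIHHctvXy73w/8zwdEPGH6NONIZtK355FM1A2JFp9yfmw1LhxO7wZqzjTgxZJwwgeOpmq/CvaqeMroUOMlYgAFg0O5iT2XrZ58XcptKXIHZ95ovb8tX2oJrvSDPLX3iDPYA2THEiM38xftPA1bSXaxlfQQBgrJLWofCfi8ZZc2pOv5PMjbmZGIxhAEoyJ6+t4LXd9dbeM1q+P7K+2rOrzyyBkDeCpGuXdHeQfoB9aYFgXH0rfl4nb0Z2Bg5IwKaI5+u4eceyc2/D2Kf/8b7YoHCBE3NJAzAfRmYh889cu2R3Qnh/qCpQ7BVCnEtQbp5TcYRzgH9/gIB/gIB/gIB/a2qABwsxetKL1vXcmbneS2nNVACX/8zb5KmzZ7moBxw4O2QtpvM7lZVJSzo2QSg3zVVb03KCpryEX2uAf4B/f4B/gH9/gHt9ai9IGVZfiP+jY9hkoC43V0coCxIo5I59+NXTt63bEgBuap2+vdOLeDU4WCQrNBkRZWoM08Yg4dAzJGMraoBpgHp6gndedzpohV7JnPnqaOyWUzAyfCMop2Q5DRcmYacg7v+pzGC3HwCZhojAzm6WxjyqiCqtxDvYvN3Tf8XB3K+qs3pfHmQjUmQxmqxuPcXUivT1qNHdoDpwVB87cj00wq5eExVdjMhm3v9+VFUjER4iR2lKrmiIo3/Ejg/eh5HMv9nTpZzQxrDV6qvks4DJO6a3ds+cVuCrMq+GZjZfux2Csy6lp315oL6TCSq2rcLa+tTRtTlSJ01GF1Q0R6lobUyUfhSO39Omg8uHernIpYTQ3InW4rLRg5O6gbd3c6gzICMQFCESMl13m17Q3MrfrrnNIWNULaFg3ZK7/s31kXfpWKjaK6KgNBM3UzZ42e/LuOK/QbDGVziv2XfO57jKzqjCo4W73zeJhS4/GXcoB0sxIY14ttvKv8DiOlgLDzECEjMCpLgX1WU9mDA0LQsZJA8dPdFLl+hfxd1YRlA0HzIrVZVq1rW858zYnE3L2ljr6db1x8rwF27AEnhIJKQIcIsjm5XPS7WyKpBKP38geHAlVhUXVx40Ks+RUtaMk8x2vL90fVR6QXVrJ4VHhaZC2n84jTRCWKeIuMmTzXixkizKkFixgZpHXWsrsp3gwaznhHLWn0KpeDEzaTdmeM2+YdS3TqOLl7pypp1sf1lyfmlOS1klQkkVoHEZsZ42anwrh4IWgnwfP1I3V4NxrYKriXOyYXk1iHVAdBQ5ewcZvrRNVcu/YrWGcIhUP3k8brRDgpZlhUWJrjRblkI6PKhDXfDUu6Dt5kGvyqo5Y7RERnZvRXRNW4ZJcn1cfIJtYClKPwcgv9Vqoui8Uo+3gGCVn3BjYqNSQcpXToeGVi1hsF+byOLrz/v8Ue//EgCn/6D89dbiocfnSjjdimmubIt5ZHdykF54TQZOukyU0vnThMyxQUOOfEePvaaYvOXaccXYUiZ+Uz6Mh9iylOmexrolRzQODCcjHYFs/eLO33qnQSSFyGW9sIWjamGMdzGBXA9wveu1t/CyVWiaVzh1UFGQrPa/WtyTdhU0MF5oTrfEiMSDqjoZoD4KucQxDF9gAFM/8edc+Xt2OzFpbFuMu4uUhGimMQtAoDyYzPizptR1QEBlVy9xn9N8TfMSZCc0gHp6eoB+K3k5ZR0w1DpVwODBxd7VKG2qEWl7NYxP6ZeDuky/WlKDqYdmimpmEwUum9iNxOqpubJ7SEdqLkt53OCnvbYbYnZ+f3+Af3+Af39/ET9hxt/T3di+zmFIcHAyEywlIUksucE5nERXiTxQp5tQjIFkAx1Bpu2qscymtIKQh2CTMIKGab+D7aG6KXiHf3+AgH9/g3BcKnAvE5YHvY0/5Xy23YmdIV9kJW9tcqRbd0R8s2iYtp6KjIlyAqr2ft+noqKIq26MrnWZZpOBLYhIs7FYxkrQdHeBezlkzWdSYJTAPc1iF7xjOYp58KvL0HzYI1x5TndLRGJrbZ+myKC9uKC/eKDBZ5V8gXJqkHl9ooidrpiyeo+tS5SImmB3eFSndkPRpcuxg4CmldWMWShyYHVLUIUr2YxnQTeMZGiPWYuMP3hNi49BxLhN"/>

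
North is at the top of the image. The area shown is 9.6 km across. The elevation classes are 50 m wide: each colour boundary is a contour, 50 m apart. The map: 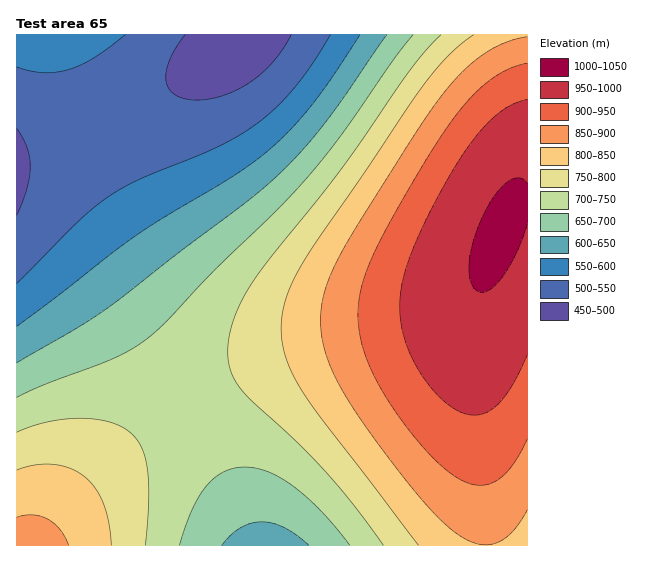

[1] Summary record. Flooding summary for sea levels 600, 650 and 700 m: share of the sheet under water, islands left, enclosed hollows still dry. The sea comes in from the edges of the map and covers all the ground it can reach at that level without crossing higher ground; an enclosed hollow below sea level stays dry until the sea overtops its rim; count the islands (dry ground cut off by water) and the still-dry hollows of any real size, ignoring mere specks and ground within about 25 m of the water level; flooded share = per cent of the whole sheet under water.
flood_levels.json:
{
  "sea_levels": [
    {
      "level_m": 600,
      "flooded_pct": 22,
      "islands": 0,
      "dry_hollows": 0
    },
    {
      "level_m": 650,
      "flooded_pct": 28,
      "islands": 0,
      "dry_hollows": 0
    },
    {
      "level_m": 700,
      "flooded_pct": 37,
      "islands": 0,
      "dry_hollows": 0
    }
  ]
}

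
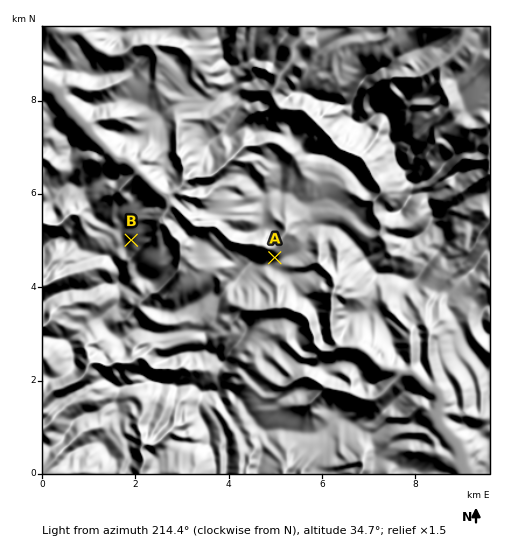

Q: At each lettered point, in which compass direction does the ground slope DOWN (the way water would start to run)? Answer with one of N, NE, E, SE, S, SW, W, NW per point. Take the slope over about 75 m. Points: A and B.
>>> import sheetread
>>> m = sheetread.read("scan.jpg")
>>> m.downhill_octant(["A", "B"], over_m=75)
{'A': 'N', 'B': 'E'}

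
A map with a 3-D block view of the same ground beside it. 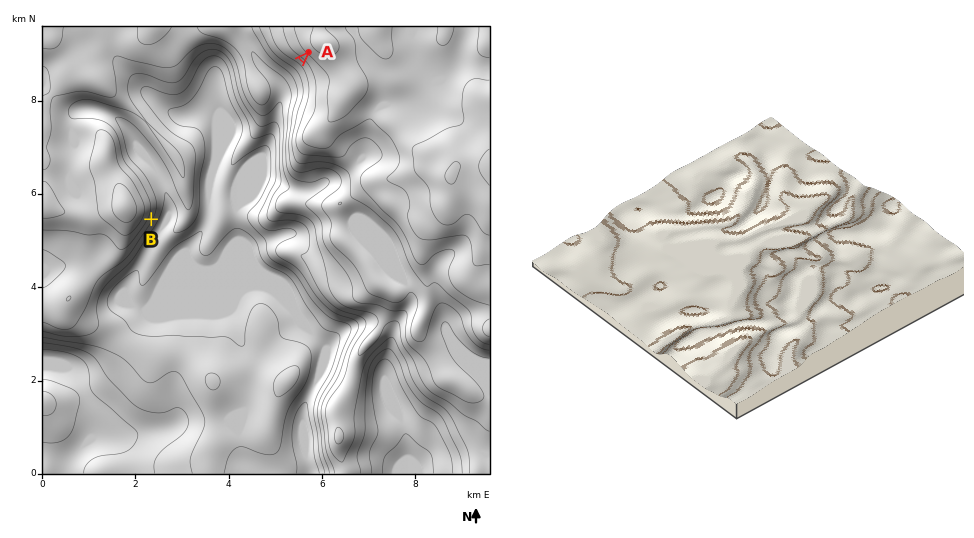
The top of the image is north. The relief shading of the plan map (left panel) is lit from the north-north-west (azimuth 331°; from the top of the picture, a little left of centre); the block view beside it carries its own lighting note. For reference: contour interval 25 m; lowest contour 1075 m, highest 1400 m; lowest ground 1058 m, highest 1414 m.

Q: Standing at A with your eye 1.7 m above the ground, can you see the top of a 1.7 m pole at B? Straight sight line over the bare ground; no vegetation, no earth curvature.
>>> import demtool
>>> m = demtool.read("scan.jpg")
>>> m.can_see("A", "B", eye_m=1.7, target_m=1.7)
True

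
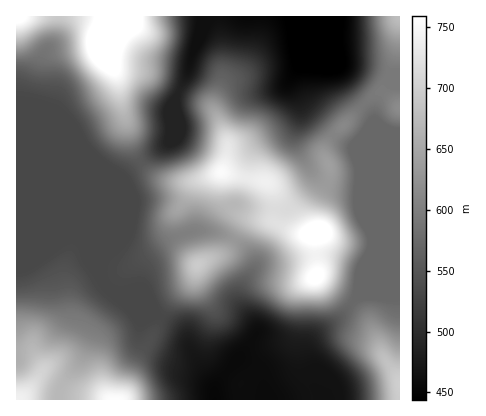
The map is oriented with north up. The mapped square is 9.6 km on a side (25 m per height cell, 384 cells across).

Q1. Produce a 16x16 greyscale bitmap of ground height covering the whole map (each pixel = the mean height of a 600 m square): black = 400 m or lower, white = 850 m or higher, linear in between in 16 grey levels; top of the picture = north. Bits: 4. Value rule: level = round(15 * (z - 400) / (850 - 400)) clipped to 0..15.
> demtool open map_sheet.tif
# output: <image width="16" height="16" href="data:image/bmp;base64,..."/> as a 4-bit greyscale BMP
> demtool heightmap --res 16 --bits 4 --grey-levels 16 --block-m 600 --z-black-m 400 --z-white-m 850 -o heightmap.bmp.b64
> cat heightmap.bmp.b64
<image width="16" height="16" href="data:image/bmp;base64,Qk32AAAAAAAAAHYAAAAoAAAAEAAAABAAAAABAAQAAAAAAIAAAAATCwAAEwsAABAAAAAAAAAAAAAAABEREQAiIiIAMzMzAERERABVVVUAZmZmAHd3dwCIiIgAmZmZAKqqqgC7u7sAzMzMAN3d3QDu7u4A////ALmbpzIiIiJJmph1MiIiI2mYd1UzMiM1eHdmVERDNVV2VVVFZ2Vpp2ZVVFV5hnrJZkRERXiIi8pmRERFd4mryWZEREWJqrqXZkREVnq7uYdmREVlRqqGd2ZEVoY1mGRXZkVYljV1QjRnVXu5Q1UyIkZ2nclSQzERR6mt22IiIRFI"/>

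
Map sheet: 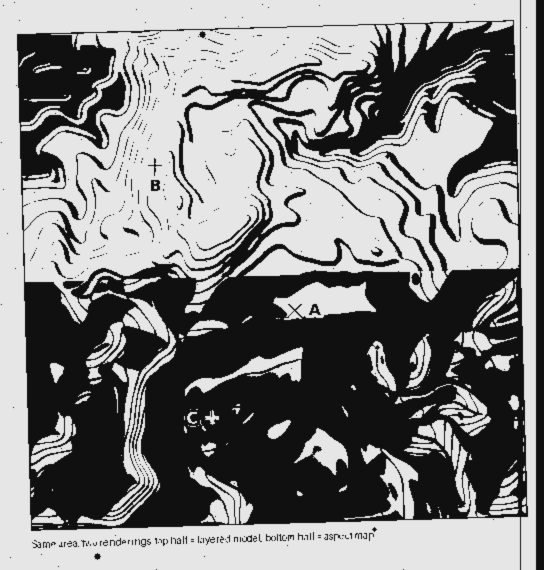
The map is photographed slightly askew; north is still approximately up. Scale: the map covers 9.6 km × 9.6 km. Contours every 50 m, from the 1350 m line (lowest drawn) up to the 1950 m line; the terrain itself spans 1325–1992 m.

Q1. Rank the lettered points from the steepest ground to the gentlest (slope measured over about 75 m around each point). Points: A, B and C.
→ B C A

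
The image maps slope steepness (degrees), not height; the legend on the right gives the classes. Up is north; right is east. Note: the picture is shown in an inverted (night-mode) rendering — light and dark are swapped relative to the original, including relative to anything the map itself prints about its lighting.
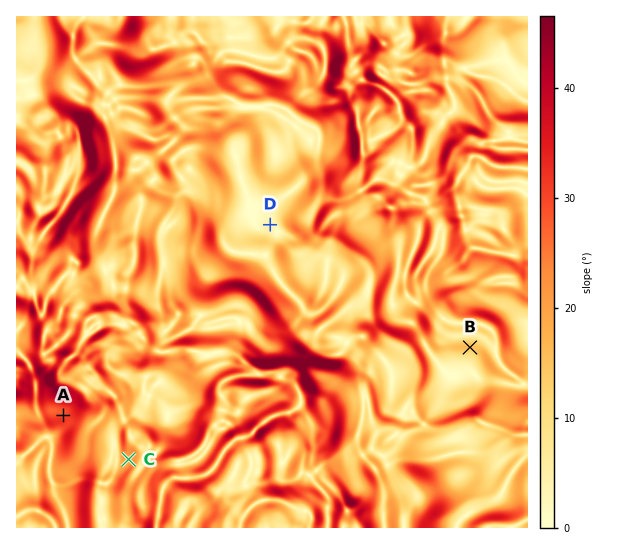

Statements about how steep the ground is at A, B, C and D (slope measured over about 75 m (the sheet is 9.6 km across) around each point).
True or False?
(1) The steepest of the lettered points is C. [False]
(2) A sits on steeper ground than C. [True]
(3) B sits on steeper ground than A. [False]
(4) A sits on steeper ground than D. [True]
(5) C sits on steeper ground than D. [True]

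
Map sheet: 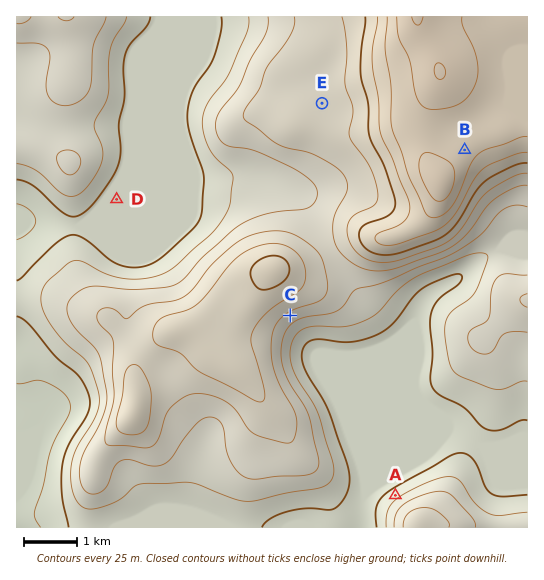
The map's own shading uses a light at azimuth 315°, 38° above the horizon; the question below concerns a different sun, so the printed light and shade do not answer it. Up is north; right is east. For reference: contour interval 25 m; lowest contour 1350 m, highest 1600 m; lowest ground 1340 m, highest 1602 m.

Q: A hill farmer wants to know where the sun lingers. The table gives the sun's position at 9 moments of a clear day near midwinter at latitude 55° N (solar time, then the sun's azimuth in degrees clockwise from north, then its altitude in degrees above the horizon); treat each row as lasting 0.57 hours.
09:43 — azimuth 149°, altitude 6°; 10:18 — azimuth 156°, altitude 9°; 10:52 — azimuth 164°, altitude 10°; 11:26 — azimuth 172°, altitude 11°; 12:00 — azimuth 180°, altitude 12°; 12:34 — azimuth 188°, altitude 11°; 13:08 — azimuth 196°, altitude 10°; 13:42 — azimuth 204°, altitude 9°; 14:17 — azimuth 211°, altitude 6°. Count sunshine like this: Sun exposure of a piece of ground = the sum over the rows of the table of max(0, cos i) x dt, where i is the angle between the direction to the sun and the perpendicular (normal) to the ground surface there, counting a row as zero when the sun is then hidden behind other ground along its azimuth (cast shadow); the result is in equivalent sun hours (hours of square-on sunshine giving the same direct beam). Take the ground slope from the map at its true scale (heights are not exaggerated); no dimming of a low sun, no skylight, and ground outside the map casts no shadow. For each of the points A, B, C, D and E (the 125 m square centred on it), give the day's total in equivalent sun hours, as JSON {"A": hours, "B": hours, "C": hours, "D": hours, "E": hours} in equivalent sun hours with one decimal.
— {"A": 0.3, "B": 0.8, "C": 1.3, "D": 0.8, "E": 0.8}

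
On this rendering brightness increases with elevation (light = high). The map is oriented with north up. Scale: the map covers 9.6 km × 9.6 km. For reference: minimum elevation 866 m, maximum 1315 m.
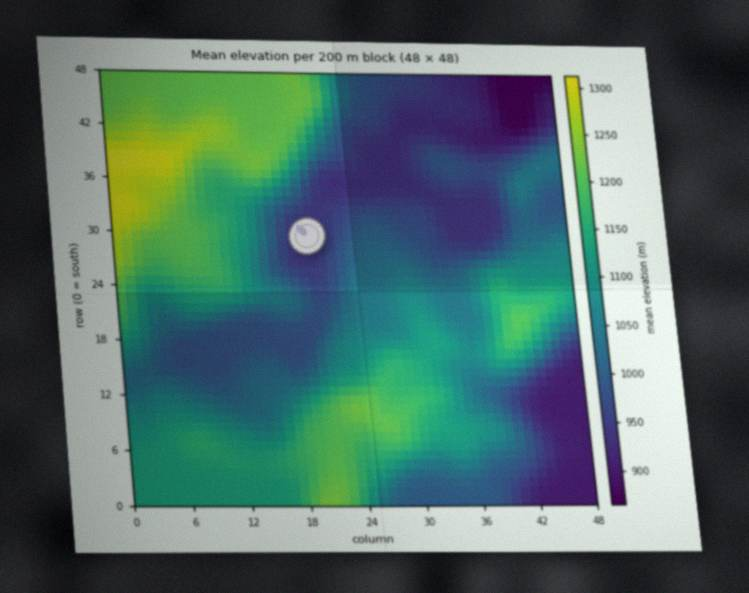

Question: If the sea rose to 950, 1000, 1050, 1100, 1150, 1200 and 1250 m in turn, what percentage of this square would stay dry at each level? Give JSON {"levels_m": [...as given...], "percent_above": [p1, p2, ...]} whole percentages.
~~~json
{"levels_m": [950, 1000, 1050, 1100, 1150, 1200, 1250], "percent_above": [84, 69, 54, 41, 27, 16, 4]}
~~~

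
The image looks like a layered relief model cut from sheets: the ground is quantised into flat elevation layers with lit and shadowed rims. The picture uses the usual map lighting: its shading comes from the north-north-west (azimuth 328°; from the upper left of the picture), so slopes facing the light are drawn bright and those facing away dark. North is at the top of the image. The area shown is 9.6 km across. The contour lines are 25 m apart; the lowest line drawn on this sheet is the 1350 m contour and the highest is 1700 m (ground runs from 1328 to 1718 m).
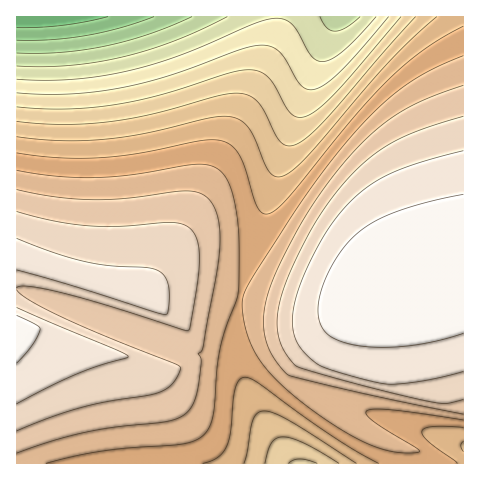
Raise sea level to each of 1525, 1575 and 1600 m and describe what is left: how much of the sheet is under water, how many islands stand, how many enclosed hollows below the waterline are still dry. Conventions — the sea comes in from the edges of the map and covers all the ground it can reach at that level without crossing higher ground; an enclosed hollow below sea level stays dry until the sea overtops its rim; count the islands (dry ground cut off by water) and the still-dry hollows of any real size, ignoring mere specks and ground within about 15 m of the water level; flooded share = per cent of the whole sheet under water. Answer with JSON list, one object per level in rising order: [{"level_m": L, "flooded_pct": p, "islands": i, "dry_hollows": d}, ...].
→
[{"level_m": 1525, "flooded_pct": 19, "islands": 0, "dry_hollows": 0}, {"level_m": 1575, "flooded_pct": 31, "islands": 0, "dry_hollows": 0}, {"level_m": 1600, "flooded_pct": 42, "islands": 0, "dry_hollows": 0}]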